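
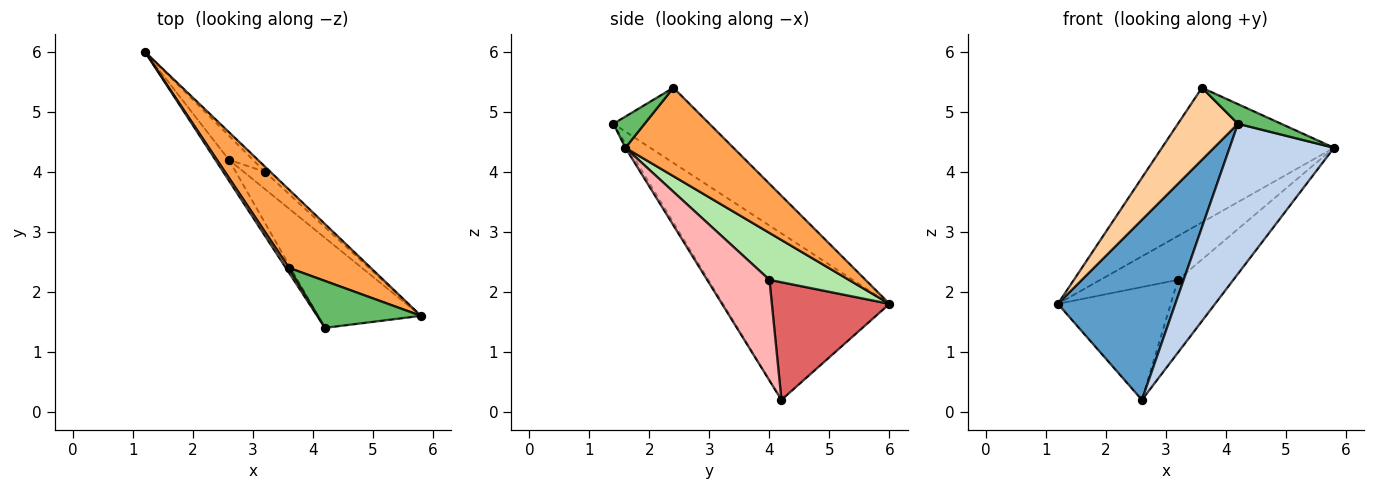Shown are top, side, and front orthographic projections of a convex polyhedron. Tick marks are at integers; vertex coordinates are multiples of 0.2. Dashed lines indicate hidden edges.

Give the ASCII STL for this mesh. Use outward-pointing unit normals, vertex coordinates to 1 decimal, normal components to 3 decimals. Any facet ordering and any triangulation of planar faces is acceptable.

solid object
 facet normal -0.815 -0.575 -0.066
  outer loop
   vertex 2.6 4.2 0.2
   vertex 4.2 1.4 4.8
   vertex 1.2 6.0 1.8
  endloop
 endfacet
 facet normal -0.021 -0.857 -0.514
  outer loop
   vertex 2.6 4.2 0.2
   vertex 5.8 1.6 4.4
   vertex 4.2 1.4 4.8
  endloop
 endfacet
 facet normal 0.477 0.760 0.442
  outer loop
   vertex 3.6 2.4 5.4
   vertex 5.8 1.6 4.4
   vertex 1.2 6.0 1.8
  endloop
 endfacet
 facet normal -0.847 -0.530 0.035
  outer loop
   vertex 3.6 2.4 5.4
   vertex 1.2 6.0 1.8
   vertex 4.2 1.4 4.8
  endloop
 endfacet
 facet normal 0.269 -0.372 0.889
  outer loop
   vertex 3.6 2.4 5.4
   vertex 4.2 1.4 4.8
   vertex 5.8 1.6 4.4
  endloop
 endfacet
 facet normal 0.713 0.696 -0.083
  outer loop
   vertex 3.2 4.0 2.2
   vertex 1.2 6.0 1.8
   vertex 5.8 1.6 4.4
  endloop
 endfacet
 facet normal 0.714 0.685 -0.146
  outer loop
   vertex 3.2 4.0 2.2
   vertex 2.6 4.2 0.2
   vertex 1.2 6.0 1.8
  endloop
 endfacet
 facet normal 0.738 0.657 -0.156
  outer loop
   vertex 3.2 4.0 2.2
   vertex 5.8 1.6 4.4
   vertex 2.6 4.2 0.2
  endloop
 endfacet
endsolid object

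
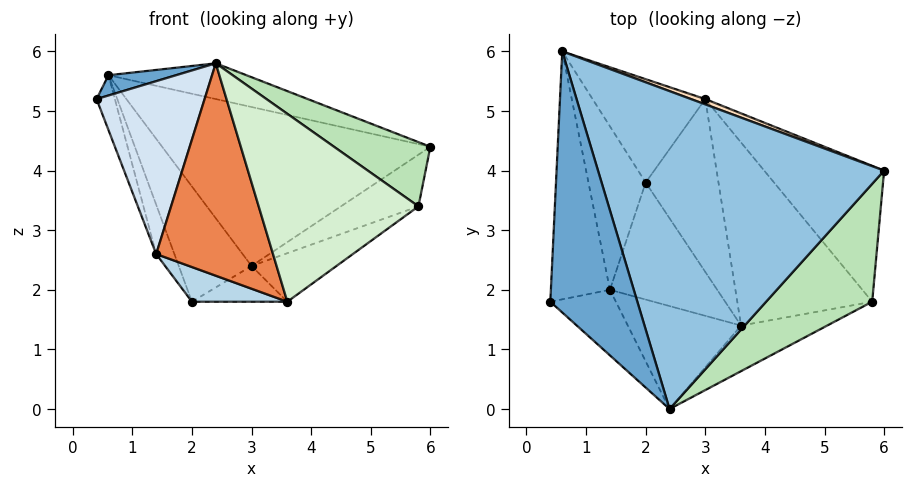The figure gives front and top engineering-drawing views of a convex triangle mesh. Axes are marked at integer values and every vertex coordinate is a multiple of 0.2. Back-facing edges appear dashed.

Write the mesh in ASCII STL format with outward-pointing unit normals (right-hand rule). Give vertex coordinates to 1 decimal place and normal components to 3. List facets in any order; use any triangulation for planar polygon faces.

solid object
 facet normal -0.346 -0.073 0.935
  outer loop
   vertex 2.4 0.0 5.8
   vertex 0.6 6.0 5.6
   vertex 0.4 1.8 5.2
  endloop
 endfacet
 facet normal 0.254 0.108 0.961
  outer loop
   vertex 2.4 0.0 5.8
   vertex 6.0 4.0 4.4
   vertex 0.6 6.0 5.6
  endloop
 endfacet
 facet normal -0.392 -0.261 -0.882
  outer loop
   vertex 1.4 2.0 2.6
   vertex 2.0 3.8 1.8
   vertex 3.6 1.4 1.8
  endloop
 endfacet
 facet normal -0.592 -0.753 -0.286
  outer loop
   vertex 1.4 2.0 2.6
   vertex 2.4 0.0 5.8
   vertex 0.4 1.8 5.2
  endloop
 endfacet
 facet normal -0.375 -0.834 -0.404
  outer loop
   vertex 1.4 2.0 2.6
   vertex 3.6 1.4 1.8
   vertex 2.4 0.0 5.8
  endloop
 endfacet
 facet normal -0.932 0.078 -0.353
  outer loop
   vertex 1.4 2.0 2.6
   vertex 0.4 1.8 5.2
   vertex 0.6 6.0 5.6
  endloop
 endfacet
 facet normal -0.906 0.122 -0.405
  outer loop
   vertex 1.4 2.0 2.6
   vertex 0.6 6.0 5.6
   vertex 2.0 3.8 1.8
  endloop
 endfacet
 facet normal 0.353 0.935 0.031
  outer loop
   vertex 3.0 5.2 2.4
   vertex 0.6 6.0 5.6
   vertex 6.0 4.0 4.4
  endloop
 endfacet
 facet normal -0.540 0.627 -0.562
  outer loop
   vertex 3.0 5.2 2.4
   vertex 2.0 3.8 1.8
   vertex 0.6 6.0 5.6
  endloop
 endfacet
 facet normal 0.291 0.194 -0.937
  outer loop
   vertex 3.0 5.2 2.4
   vertex 3.6 1.4 1.8
   vertex 2.0 3.8 1.8
  endloop
 endfacet
 facet normal 0.658 -0.360 0.661
  outer loop
   vertex 5.8 1.8 3.4
   vertex 6.0 4.0 4.4
   vertex 2.4 0.0 5.8
  endloop
 endfacet
 facet normal 0.329 -0.918 -0.223
  outer loop
   vertex 5.8 1.8 3.4
   vertex 2.4 0.0 5.8
   vertex 3.6 1.4 1.8
  endloop
 endfacet
 facet normal 0.608 0.282 -0.742
  outer loop
   vertex 5.8 1.8 3.4
   vertex 3.0 5.2 2.4
   vertex 6.0 4.0 4.4
  endloop
 endfacet
 facet normal 0.549 0.214 -0.808
  outer loop
   vertex 5.8 1.8 3.4
   vertex 3.6 1.4 1.8
   vertex 3.0 5.2 2.4
  endloop
 endfacet
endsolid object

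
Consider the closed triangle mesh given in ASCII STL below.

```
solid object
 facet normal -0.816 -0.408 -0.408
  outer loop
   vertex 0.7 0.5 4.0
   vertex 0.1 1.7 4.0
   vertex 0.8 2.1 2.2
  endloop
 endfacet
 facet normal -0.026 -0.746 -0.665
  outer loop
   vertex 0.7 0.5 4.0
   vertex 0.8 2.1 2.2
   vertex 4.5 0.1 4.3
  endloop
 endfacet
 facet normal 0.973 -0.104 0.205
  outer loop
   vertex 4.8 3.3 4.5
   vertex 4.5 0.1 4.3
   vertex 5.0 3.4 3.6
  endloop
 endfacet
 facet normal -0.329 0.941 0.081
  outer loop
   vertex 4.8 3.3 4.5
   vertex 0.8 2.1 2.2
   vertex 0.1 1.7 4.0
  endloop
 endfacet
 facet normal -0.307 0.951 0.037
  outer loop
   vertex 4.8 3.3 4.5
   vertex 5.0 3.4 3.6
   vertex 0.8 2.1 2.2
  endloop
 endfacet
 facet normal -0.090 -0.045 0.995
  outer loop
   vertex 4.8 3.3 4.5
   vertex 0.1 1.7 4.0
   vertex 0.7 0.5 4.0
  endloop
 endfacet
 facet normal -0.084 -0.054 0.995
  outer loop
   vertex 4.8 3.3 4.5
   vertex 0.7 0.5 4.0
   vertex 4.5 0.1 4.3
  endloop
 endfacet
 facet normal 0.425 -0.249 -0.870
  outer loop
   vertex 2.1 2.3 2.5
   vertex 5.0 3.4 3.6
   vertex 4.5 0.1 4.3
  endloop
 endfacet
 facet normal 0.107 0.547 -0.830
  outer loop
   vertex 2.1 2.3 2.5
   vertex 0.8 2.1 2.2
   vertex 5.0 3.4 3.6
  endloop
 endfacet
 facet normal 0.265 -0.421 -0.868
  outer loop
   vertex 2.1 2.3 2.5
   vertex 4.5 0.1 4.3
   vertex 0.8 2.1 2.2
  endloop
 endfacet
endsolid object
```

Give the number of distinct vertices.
7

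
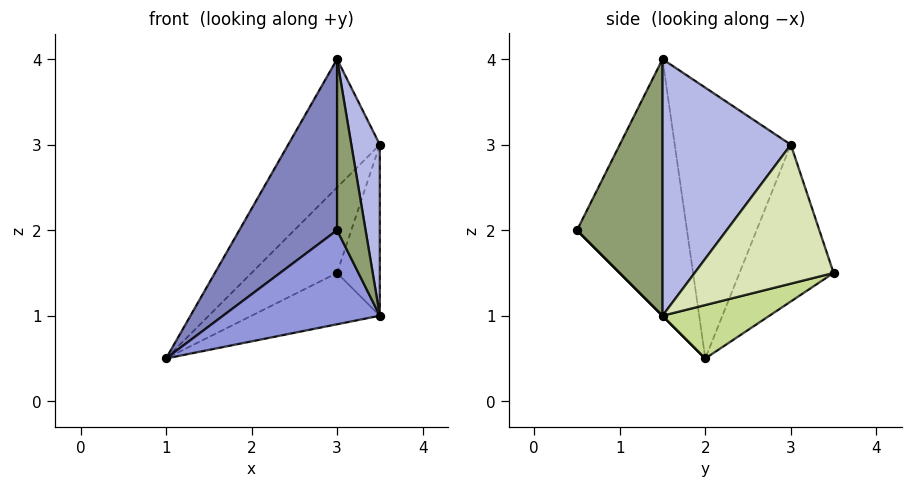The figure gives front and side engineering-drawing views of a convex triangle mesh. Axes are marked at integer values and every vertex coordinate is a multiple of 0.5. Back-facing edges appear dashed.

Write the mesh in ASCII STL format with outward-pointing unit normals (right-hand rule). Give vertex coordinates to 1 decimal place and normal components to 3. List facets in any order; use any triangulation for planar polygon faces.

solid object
 facet normal -0.691 0.546 0.473
  outer loop
   vertex 3.0 1.5 4.0
   vertex 3.5 3.0 3.0
   vertex 1.0 2.0 0.5
  endloop
 endfacet
 facet normal -0.709 -0.630 0.315
  outer loop
   vertex 3.0 1.5 4.0
   vertex 1.0 2.0 0.5
   vertex 3.0 0.5 2.0
  endloop
 endfacet
 facet normal 0.000 -0.707 -0.707
  outer loop
   vertex 3.5 1.5 1.0
   vertex 3.0 0.5 2.0
   vertex 1.0 2.0 0.5
  endloop
 endfacet
 facet normal 0.964 -0.214 0.161
  outer loop
   vertex 3.5 1.5 1.0
   vertex 3.5 3.0 3.0
   vertex 3.0 1.5 4.0
  endloop
 endfacet
 facet normal 0.937 -0.312 0.156
  outer loop
   vertex 3.5 1.5 1.0
   vertex 3.0 1.5 4.0
   vertex 3.0 0.5 2.0
  endloop
 endfacet
 facet normal -0.669 0.609 0.426
  outer loop
   vertex 3.0 3.5 1.5
   vertex 1.0 2.0 0.5
   vertex 3.5 3.0 3.0
  endloop
 endfacet
 facet normal 0.243 0.292 -0.925
  outer loop
   vertex 3.0 3.5 1.5
   vertex 3.5 1.5 1.0
   vertex 1.0 2.0 0.5
  endloop
 endfacet
 facet normal 0.933 0.287 -0.215
  outer loop
   vertex 3.0 3.5 1.5
   vertex 3.5 3.0 3.0
   vertex 3.5 1.5 1.0
  endloop
 endfacet
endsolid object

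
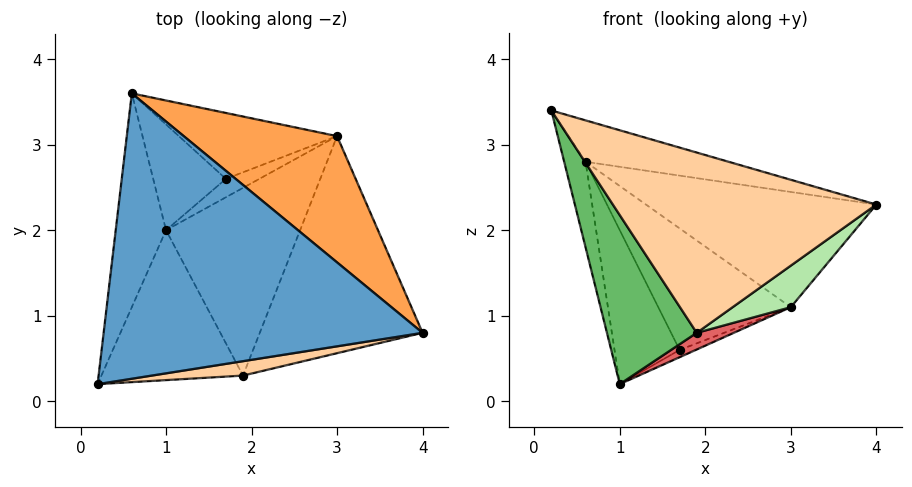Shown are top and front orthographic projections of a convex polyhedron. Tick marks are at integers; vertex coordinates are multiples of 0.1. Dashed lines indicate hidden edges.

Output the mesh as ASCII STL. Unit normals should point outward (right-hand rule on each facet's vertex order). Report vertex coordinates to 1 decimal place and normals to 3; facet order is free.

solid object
 facet normal 0.255 0.139 0.957
  outer loop
   vertex 0.6 3.6 2.8
   vertex 0.2 0.2 3.4
   vertex 4.0 0.8 2.3
  endloop
 endfacet
 facet normal -0.977 0.080 -0.199
  outer loop
   vertex 1.0 2.0 0.2
   vertex 0.2 0.2 3.4
   vertex 0.6 3.6 2.8
  endloop
 endfacet
 facet normal 0.553 0.562 0.616
  outer loop
   vertex 3.0 3.1 1.1
   vertex 0.6 3.6 2.8
   vertex 4.0 0.8 2.3
  endloop
 endfacet
 facet normal 0.178 -0.981 0.078
  outer loop
   vertex 1.9 0.3 0.8
   vertex 4.0 0.8 2.3
   vertex 0.2 0.2 3.4
  endloop
 endfacet
 facet normal -0.697 -0.537 -0.476
  outer loop
   vertex 1.9 0.3 0.8
   vertex 0.2 0.2 3.4
   vertex 1.0 2.0 0.2
  endloop
 endfacet
 facet normal 0.598 -0.151 -0.787
  outer loop
   vertex 1.9 0.3 0.8
   vertex 3.0 3.1 1.1
   vertex 4.0 0.8 2.3
  endloop
 endfacet
 facet normal 0.445 -0.079 -0.892
  outer loop
   vertex 1.9 0.3 0.8
   vertex 1.0 2.0 0.2
   vertex 3.0 3.1 1.1
  endloop
 endfacet
 facet normal -0.358 0.770 -0.529
  outer loop
   vertex 1.7 2.6 0.6
   vertex 1.0 2.0 0.2
   vertex 0.6 3.6 2.8
  endloop
 endfacet
 facet normal -0.153 0.869 -0.471
  outer loop
   vertex 1.7 2.6 0.6
   vertex 0.6 3.6 2.8
   vertex 3.0 3.1 1.1
  endloop
 endfacet
 facet normal 0.211 0.359 -0.909
  outer loop
   vertex 1.7 2.6 0.6
   vertex 3.0 3.1 1.1
   vertex 1.0 2.0 0.2
  endloop
 endfacet
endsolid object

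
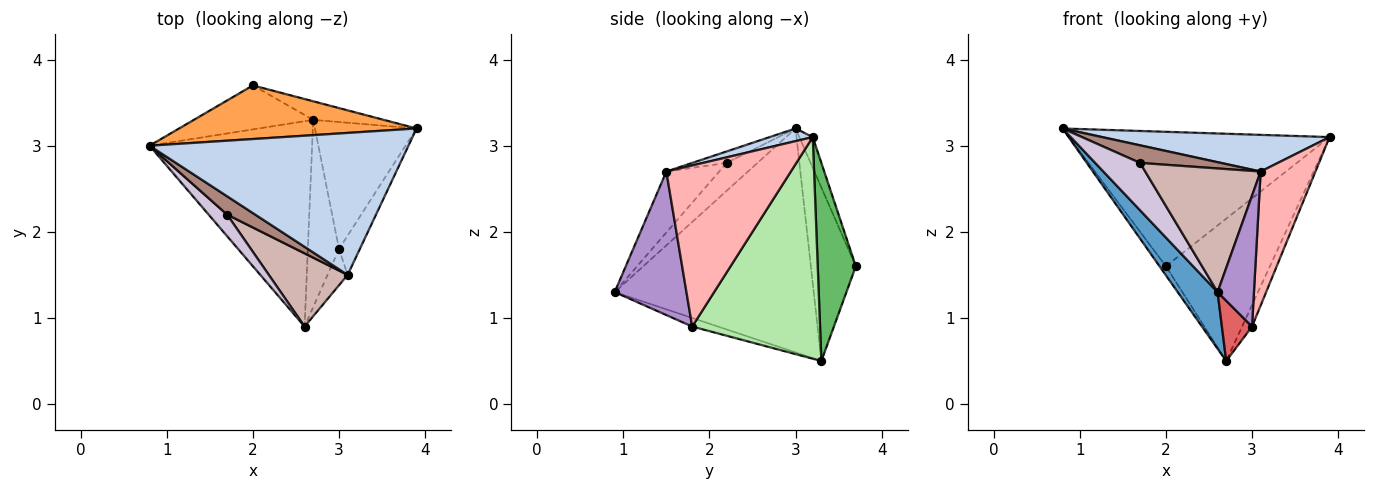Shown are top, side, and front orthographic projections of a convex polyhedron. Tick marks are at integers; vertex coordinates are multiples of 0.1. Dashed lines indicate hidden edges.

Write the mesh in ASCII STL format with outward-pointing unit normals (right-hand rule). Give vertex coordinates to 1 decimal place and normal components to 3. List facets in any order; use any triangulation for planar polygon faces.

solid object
 facet normal -0.799 -0.160 -0.580
  outer loop
   vertex 2.7 3.3 0.5
   vertex 2.6 0.9 1.3
   vertex 0.8 3.0 3.2
  endloop
 endfacet
 facet normal 0.047 -0.250 0.967
  outer loop
   vertex 3.1 1.5 2.7
   vertex 3.9 3.2 3.1
   vertex 0.8 3.0 3.2
  endloop
 endfacet
 facet normal -0.048 0.928 0.370
  outer loop
   vertex 2.0 3.7 1.6
   vertex 0.8 3.0 3.2
   vertex 3.9 3.2 3.1
  endloop
 endfacet
 facet normal -0.818 0.116 -0.563
  outer loop
   vertex 2.0 3.7 1.6
   vertex 2.7 3.3 0.5
   vertex 0.8 3.0 3.2
  endloop
 endfacet
 facet normal 0.341 0.932 -0.122
  outer loop
   vertex 2.0 3.7 1.6
   vertex 3.9 3.2 3.1
   vertex 2.7 3.3 0.5
  endloop
 endfacet
 facet normal 0.907 0.070 -0.416
  outer loop
   vertex 3.0 1.8 0.9
   vertex 2.7 3.3 0.5
   vertex 3.9 3.2 3.1
  endloop
 endfacet
 facet normal -0.254 -0.296 -0.921
  outer loop
   vertex 3.0 1.8 0.9
   vertex 2.6 0.9 1.3
   vertex 2.7 3.3 0.5
  endloop
 endfacet
 facet normal 0.909 -0.400 -0.117
  outer loop
   vertex 3.0 1.8 0.9
   vertex 3.9 3.2 3.1
   vertex 3.1 1.5 2.7
  endloop
 endfacet
 facet normal 0.885 -0.448 -0.124
  outer loop
   vertex 3.0 1.8 0.9
   vertex 3.1 1.5 2.7
   vertex 2.6 0.9 1.3
  endloop
 endfacet
 facet normal -0.530 -0.772 0.351
  outer loop
   vertex 1.7 2.2 2.8
   vertex 0.8 3.0 3.2
   vertex 2.6 0.9 1.3
  endloop
 endfacet
 facet normal -0.283 -0.664 0.692
  outer loop
   vertex 1.7 2.2 2.8
   vertex 3.1 1.5 2.7
   vertex 0.8 3.0 3.2
  endloop
 endfacet
 facet normal -0.366 -0.801 0.474
  outer loop
   vertex 1.7 2.2 2.8
   vertex 2.6 0.9 1.3
   vertex 3.1 1.5 2.7
  endloop
 endfacet
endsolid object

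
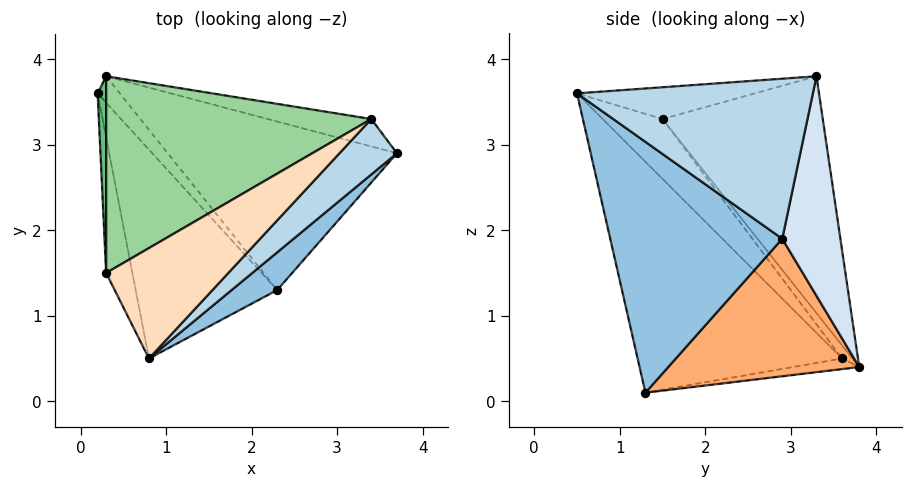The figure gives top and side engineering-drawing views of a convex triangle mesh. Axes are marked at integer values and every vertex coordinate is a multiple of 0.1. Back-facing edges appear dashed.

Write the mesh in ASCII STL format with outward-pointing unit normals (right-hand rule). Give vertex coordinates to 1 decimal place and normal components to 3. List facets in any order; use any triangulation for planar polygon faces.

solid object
 facet normal -0.703 -0.567 -0.431
  outer loop
   vertex 2.3 1.3 0.1
   vertex 0.8 0.5 3.6
   vertex 0.2 3.6 0.5
  endloop
 endfacet
 facet normal 0.674 -0.728 0.123
  outer loop
   vertex 2.3 1.3 0.1
   vertex 3.7 2.9 1.9
   vertex 0.8 0.5 3.6
  endloop
 endfacet
 facet normal 0.700 -0.668 0.251
  outer loop
   vertex 3.4 3.3 3.8
   vertex 0.8 0.5 3.6
   vertex 3.7 2.9 1.9
  endloop
 endfacet
 facet normal 0.314 0.938 -0.148
  outer loop
   vertex 0.3 3.8 0.4
   vertex 3.4 3.3 3.8
   vertex 3.7 2.9 1.9
  endloop
 endfacet
 facet normal -0.419 -0.230 -0.878
  outer loop
   vertex 0.3 3.8 0.4
   vertex 2.3 1.3 0.1
   vertex 0.2 3.6 0.5
  endloop
 endfacet
 facet normal 0.457 0.457 -0.762
  outer loop
   vertex 0.3 3.8 0.4
   vertex 3.7 2.9 1.9
   vertex 2.3 1.3 0.1
  endloop
 endfacet
 facet normal -0.793 -0.501 -0.347
  outer loop
   vertex 0.3 1.5 3.3
   vertex 0.2 3.6 0.5
   vertex 0.8 0.5 3.6
  endloop
 endfacet
 facet normal -0.248 0.162 0.955
  outer loop
   vertex 0.3 1.5 3.3
   vertex 0.8 0.5 3.6
   vertex 3.4 3.3 3.8
  endloop
 endfacet
 facet normal -0.687 0.569 0.452
  outer loop
   vertex 0.3 1.5 3.3
   vertex 0.3 3.8 0.4
   vertex 0.2 3.6 0.5
  endloop
 endfacet
 facet normal -0.485 0.685 0.543
  outer loop
   vertex 0.3 1.5 3.3
   vertex 3.4 3.3 3.8
   vertex 0.3 3.8 0.4
  endloop
 endfacet
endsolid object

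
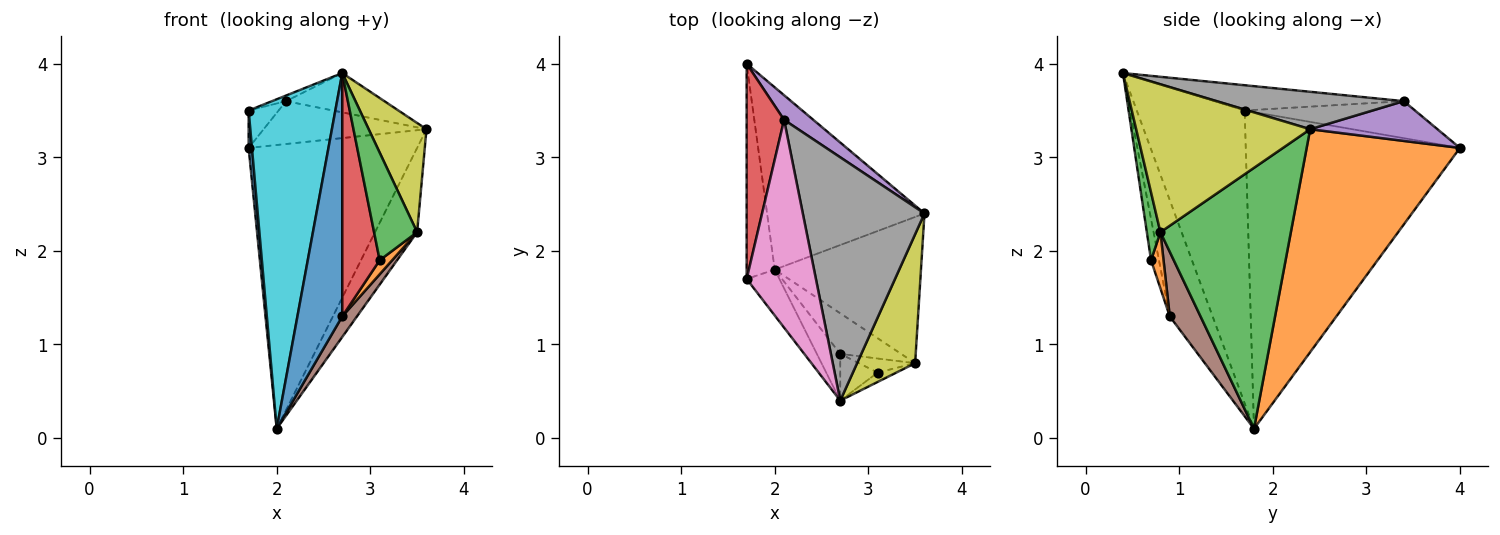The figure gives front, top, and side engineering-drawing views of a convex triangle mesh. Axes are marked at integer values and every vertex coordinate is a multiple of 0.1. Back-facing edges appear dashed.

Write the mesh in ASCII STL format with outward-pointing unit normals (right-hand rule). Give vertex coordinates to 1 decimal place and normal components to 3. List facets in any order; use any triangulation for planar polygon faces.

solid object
 facet normal -0.996 -0.015 -0.088
  outer loop
   vertex 2.0 1.8 0.1
   vertex 1.7 1.7 3.5
   vertex 1.7 4.0 3.1
  endloop
 endfacet
 facet normal 0.608 0.668 -0.429
  outer loop
   vertex 2.0 1.8 0.1
   vertex 1.7 4.0 3.1
   vertex 3.6 2.4 3.3
  endloop
 endfacet
 facet normal 0.840 0.271 -0.471
  outer loop
   vertex 3.5 0.8 2.2
   vertex 2.0 1.8 0.1
   vertex 3.6 2.4 3.3
  endloop
 endfacet
 facet normal -0.698 0.123 0.706
  outer loop
   vertex 2.1 3.4 3.6
   vertex 1.7 4.0 3.1
   vertex 1.7 1.7 3.5
  endloop
 endfacet
 facet normal 0.561 0.718 0.412
  outer loop
   vertex 2.1 3.4 3.6
   vertex 3.6 2.4 3.3
   vertex 1.7 4.0 3.1
  endloop
 endfacet
 facet normal 0.687 -0.329 -0.648
  outer loop
   vertex 2.7 0.9 1.3
   vertex 2.0 1.8 0.1
   vertex 3.5 0.8 2.2
  endloop
 endfacet
 facet normal -0.343 0.025 0.939
  outer loop
   vertex 2.7 0.4 3.9
   vertex 2.1 3.4 3.6
   vertex 1.7 1.7 3.5
  endloop
 endfacet
 facet normal 0.291 0.153 0.945
  outer loop
   vertex 2.7 0.4 3.9
   vertex 3.6 2.4 3.3
   vertex 2.1 3.4 3.6
  endloop
 endfacet
 facet normal 0.889 -0.296 0.349
  outer loop
   vertex 2.7 0.4 3.9
   vertex 3.5 0.8 2.2
   vertex 3.6 2.4 3.3
  endloop
 endfacet
 facet normal -0.777 -0.624 -0.087
  outer loop
   vertex 2.7 0.4 3.9
   vertex 1.7 1.7 3.5
   vertex 2.0 1.8 0.1
  endloop
 endfacet
 facet normal -0.684 -0.716 -0.138
  outer loop
   vertex 2.7 0.4 3.9
   vertex 2.0 1.8 0.1
   vertex 2.7 0.9 1.3
  endloop
 endfacet
 facet normal 0.577 -0.577 -0.577
  outer loop
   vertex 3.1 0.7 1.9
   vertex 2.7 0.9 1.3
   vertex 3.5 0.8 2.2
  endloop
 endfacet
 facet normal 0.300 -0.950 -0.083
  outer loop
   vertex 3.1 0.7 1.9
   vertex 3.5 0.8 2.2
   vertex 2.7 0.4 3.9
  endloop
 endfacet
 facet normal -0.203 -0.961 -0.185
  outer loop
   vertex 3.1 0.7 1.9
   vertex 2.7 0.4 3.9
   vertex 2.7 0.9 1.3
  endloop
 endfacet
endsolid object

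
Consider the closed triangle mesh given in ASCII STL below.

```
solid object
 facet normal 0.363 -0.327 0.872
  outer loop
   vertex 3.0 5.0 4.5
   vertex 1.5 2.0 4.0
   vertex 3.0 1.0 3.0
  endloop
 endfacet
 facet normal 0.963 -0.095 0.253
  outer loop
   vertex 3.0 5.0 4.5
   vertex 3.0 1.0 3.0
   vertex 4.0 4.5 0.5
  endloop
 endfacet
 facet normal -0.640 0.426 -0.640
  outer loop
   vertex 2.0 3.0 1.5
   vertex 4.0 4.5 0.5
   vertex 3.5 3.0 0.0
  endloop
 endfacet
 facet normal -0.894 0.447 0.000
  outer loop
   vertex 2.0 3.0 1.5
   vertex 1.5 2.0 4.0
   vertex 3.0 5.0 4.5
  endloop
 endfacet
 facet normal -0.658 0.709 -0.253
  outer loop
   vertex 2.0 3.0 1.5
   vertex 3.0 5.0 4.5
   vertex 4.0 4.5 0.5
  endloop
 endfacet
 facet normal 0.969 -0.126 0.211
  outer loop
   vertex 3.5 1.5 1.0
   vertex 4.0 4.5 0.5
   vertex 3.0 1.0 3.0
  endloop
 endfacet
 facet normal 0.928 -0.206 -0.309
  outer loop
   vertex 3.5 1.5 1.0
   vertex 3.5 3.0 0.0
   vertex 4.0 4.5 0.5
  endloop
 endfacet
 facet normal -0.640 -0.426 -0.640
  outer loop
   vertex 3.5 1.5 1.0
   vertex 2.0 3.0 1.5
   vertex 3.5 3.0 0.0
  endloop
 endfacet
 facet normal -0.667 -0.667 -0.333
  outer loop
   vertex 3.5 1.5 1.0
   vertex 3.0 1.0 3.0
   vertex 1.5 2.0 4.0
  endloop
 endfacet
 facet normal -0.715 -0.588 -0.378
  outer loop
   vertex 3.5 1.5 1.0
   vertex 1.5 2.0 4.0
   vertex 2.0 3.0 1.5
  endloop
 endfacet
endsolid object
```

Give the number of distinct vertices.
7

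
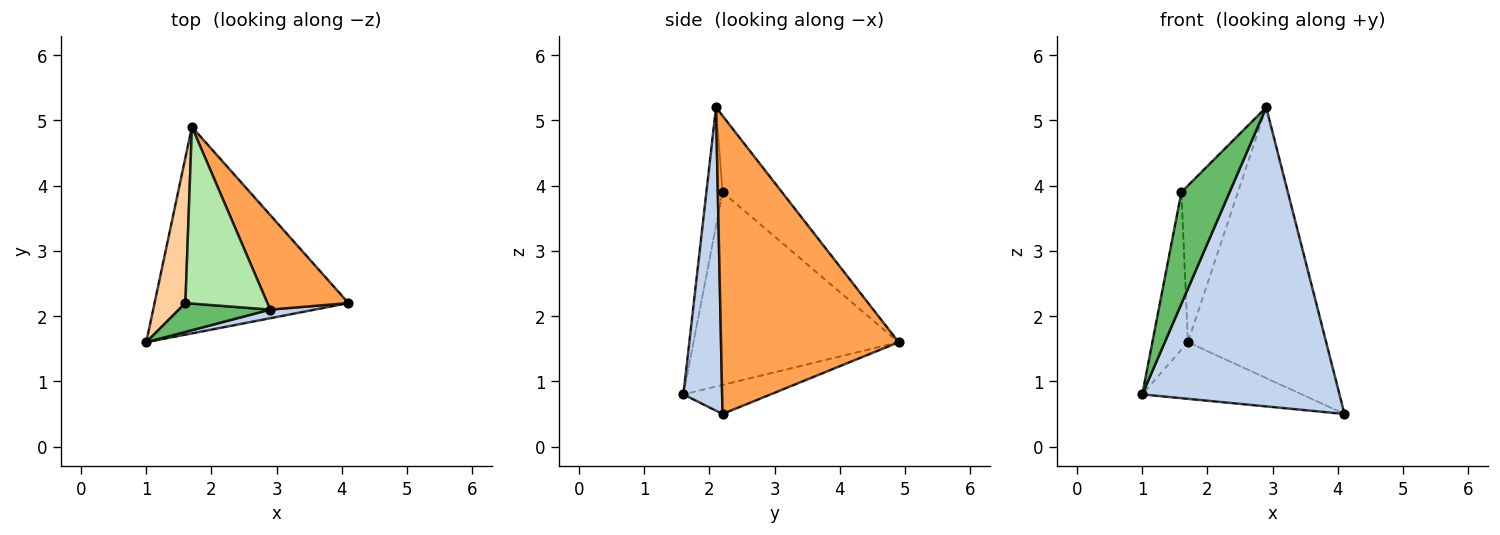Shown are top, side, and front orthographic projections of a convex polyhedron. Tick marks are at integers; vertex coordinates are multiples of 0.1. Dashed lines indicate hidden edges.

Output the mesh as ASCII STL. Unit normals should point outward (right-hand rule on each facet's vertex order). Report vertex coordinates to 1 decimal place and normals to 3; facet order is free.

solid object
 facet normal -0.143 0.262 -0.954
  outer loop
   vertex 1.7 4.9 1.6
   vertex 4.1 2.2 0.5
   vertex 1.0 1.6 0.8
  endloop
 endfacet
 facet normal 0.193 -0.981 0.028
  outer loop
   vertex 2.9 2.1 5.2
   vertex 1.0 1.6 0.8
   vertex 4.1 2.2 0.5
  endloop
 endfacet
 facet normal 0.772 0.600 0.210
  outer loop
   vertex 2.9 2.1 5.2
   vertex 4.1 2.2 0.5
   vertex 1.7 4.9 1.6
  endloop
 endfacet
 facet normal -0.973 0.169 0.156
  outer loop
   vertex 1.6 2.2 3.9
   vertex 1.7 4.9 1.6
   vertex 1.0 1.6 0.8
  endloop
 endfacet
 facet normal -0.309 -0.921 0.238
  outer loop
   vertex 1.6 2.2 3.9
   vertex 1.0 1.6 0.8
   vertex 2.9 2.1 5.2
  endloop
 endfacet
 facet normal -0.572 0.544 0.614
  outer loop
   vertex 1.6 2.2 3.9
   vertex 2.9 2.1 5.2
   vertex 1.7 4.9 1.6
  endloop
 endfacet
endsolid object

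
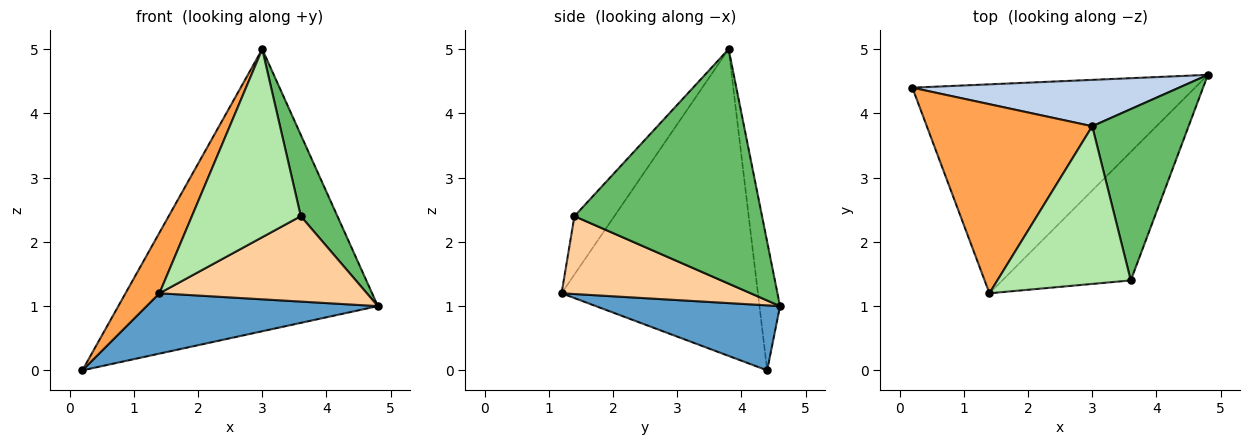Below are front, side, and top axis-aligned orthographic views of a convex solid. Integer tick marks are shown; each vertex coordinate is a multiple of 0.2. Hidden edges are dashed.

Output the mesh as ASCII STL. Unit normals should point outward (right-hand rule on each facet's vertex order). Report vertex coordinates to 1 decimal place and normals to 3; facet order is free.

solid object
 facet normal 0.216 -0.271 -0.938
  outer loop
   vertex 1.4 1.2 1.2
   vertex 0.2 4.4 0.0
   vertex 4.8 4.6 1.0
  endloop
 endfacet
 facet normal -0.078 0.984 0.162
  outer loop
   vertex 3.0 3.8 5.0
   vertex 4.8 4.6 1.0
   vertex 0.2 4.4 0.0
  endloop
 endfacet
 facet normal -0.870 -0.150 0.469
  outer loop
   vertex 3.0 3.8 5.0
   vertex 0.2 4.4 0.0
   vertex 1.4 1.2 1.2
  endloop
 endfacet
 facet normal 0.450 -0.494 -0.744
  outer loop
   vertex 3.6 1.4 2.4
   vertex 1.4 1.2 1.2
   vertex 4.8 4.6 1.0
  endloop
 endfacet
 facet normal 0.910 -0.178 0.374
  outer loop
   vertex 3.6 1.4 2.4
   vertex 4.8 4.6 1.0
   vertex 3.0 3.8 5.0
  endloop
 endfacet
 facet normal -0.270 -0.738 0.619
  outer loop
   vertex 3.6 1.4 2.4
   vertex 3.0 3.8 5.0
   vertex 1.4 1.2 1.2
  endloop
 endfacet
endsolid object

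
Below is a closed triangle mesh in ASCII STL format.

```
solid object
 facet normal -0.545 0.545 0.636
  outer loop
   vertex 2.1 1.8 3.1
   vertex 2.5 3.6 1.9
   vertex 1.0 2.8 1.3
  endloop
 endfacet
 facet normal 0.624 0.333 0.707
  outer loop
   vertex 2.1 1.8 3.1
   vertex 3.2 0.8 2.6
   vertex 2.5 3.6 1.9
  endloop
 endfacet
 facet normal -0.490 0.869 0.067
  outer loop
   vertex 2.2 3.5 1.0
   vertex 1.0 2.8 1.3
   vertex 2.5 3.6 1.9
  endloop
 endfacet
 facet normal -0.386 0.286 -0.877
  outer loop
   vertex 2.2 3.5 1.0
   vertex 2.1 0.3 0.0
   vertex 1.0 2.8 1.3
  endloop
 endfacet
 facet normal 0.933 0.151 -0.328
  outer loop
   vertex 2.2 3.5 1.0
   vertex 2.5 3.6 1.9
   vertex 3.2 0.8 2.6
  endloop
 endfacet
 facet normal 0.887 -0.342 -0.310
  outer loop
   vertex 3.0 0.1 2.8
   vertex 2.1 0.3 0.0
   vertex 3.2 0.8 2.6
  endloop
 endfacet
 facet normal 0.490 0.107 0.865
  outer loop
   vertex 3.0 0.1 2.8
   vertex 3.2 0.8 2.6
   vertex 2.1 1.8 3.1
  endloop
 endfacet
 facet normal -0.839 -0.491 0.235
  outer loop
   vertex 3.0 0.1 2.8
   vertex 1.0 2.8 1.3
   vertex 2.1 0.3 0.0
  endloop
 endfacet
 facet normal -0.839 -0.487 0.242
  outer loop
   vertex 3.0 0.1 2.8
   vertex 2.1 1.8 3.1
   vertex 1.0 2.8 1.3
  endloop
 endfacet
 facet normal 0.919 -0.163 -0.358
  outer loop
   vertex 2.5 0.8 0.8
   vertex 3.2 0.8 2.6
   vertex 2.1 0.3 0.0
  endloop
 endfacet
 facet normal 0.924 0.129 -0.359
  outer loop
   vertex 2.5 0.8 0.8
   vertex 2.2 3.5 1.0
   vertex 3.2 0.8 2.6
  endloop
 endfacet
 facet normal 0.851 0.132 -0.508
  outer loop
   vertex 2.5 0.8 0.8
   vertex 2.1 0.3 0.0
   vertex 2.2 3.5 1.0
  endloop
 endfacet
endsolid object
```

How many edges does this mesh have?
18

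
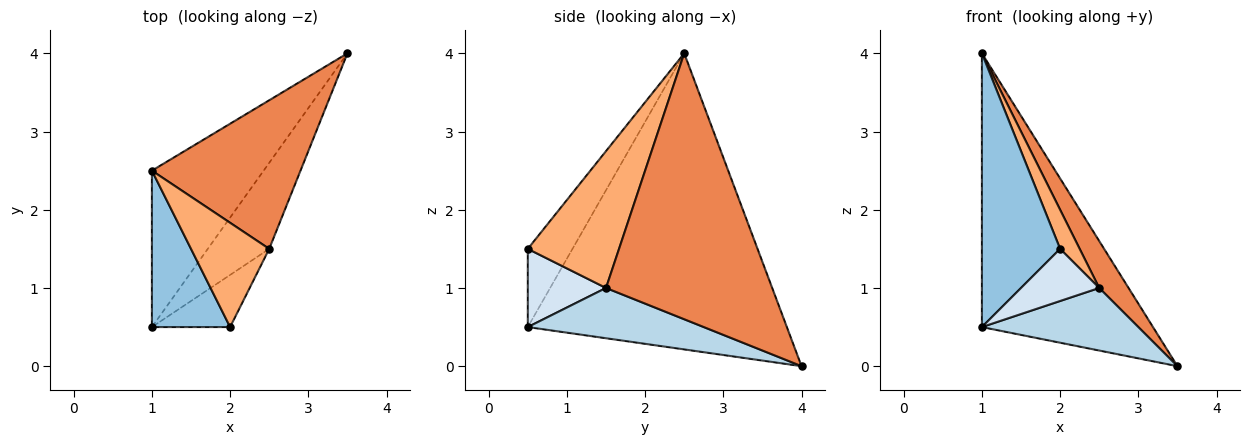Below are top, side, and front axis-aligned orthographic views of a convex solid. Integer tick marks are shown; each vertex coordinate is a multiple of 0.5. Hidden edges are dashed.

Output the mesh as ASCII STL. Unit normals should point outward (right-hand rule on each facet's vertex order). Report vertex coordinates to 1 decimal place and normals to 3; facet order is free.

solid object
 facet normal -0.796 0.526 -0.300
  outer loop
   vertex 1.0 2.5 4.0
   vertex 3.5 4.0 0.0
   vertex 1.0 0.5 0.5
  endloop
 endfacet
 facet normal -0.444 -0.778 0.444
  outer loop
   vertex 2.0 0.5 1.5
   vertex 1.0 2.5 4.0
   vertex 1.0 0.5 0.5
  endloop
 endfacet
 facet normal 0.552 -0.491 -0.674
  outer loop
   vertex 2.5 1.5 1.0
   vertex 1.0 0.5 0.5
   vertex 3.5 4.0 0.0
  endloop
 endfacet
 facet normal 0.577 -0.577 -0.577
  outer loop
   vertex 2.5 1.5 1.0
   vertex 2.0 0.5 1.5
   vertex 1.0 0.5 0.5
  endloop
 endfacet
 facet normal 0.863 -0.152 0.482
  outer loop
   vertex 2.5 1.5 1.0
   vertex 3.5 4.0 0.0
   vertex 1.0 2.5 4.0
  endloop
 endfacet
 facet normal 0.854 -0.183 0.488
  outer loop
   vertex 2.5 1.5 1.0
   vertex 1.0 2.5 4.0
   vertex 2.0 0.5 1.5
  endloop
 endfacet
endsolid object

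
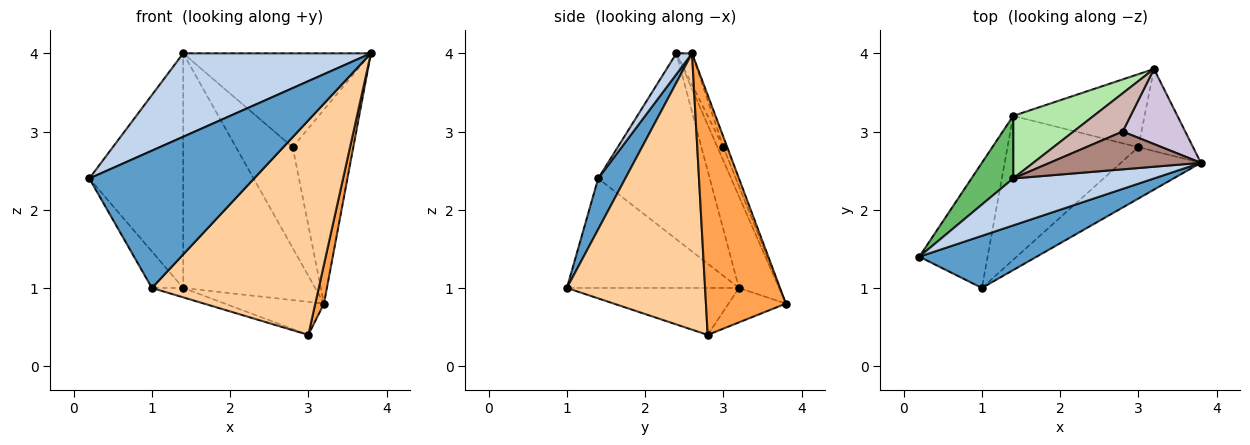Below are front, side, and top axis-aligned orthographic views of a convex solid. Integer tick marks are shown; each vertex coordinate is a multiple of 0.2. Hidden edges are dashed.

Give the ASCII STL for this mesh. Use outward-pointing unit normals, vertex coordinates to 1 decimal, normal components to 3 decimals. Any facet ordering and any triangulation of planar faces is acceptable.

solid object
 facet normal 0.152 -0.924 0.351
  outer loop
   vertex 1.0 1.0 1.0
   vertex 3.8 2.6 4.0
   vertex 0.2 1.4 2.4
  endloop
 endfacet
 facet normal 0.072 -0.869 0.489
  outer loop
   vertex 1.4 2.4 4.0
   vertex 0.2 1.4 2.4
   vertex 3.8 2.6 4.0
  endloop
 endfacet
 facet normal 0.969 -0.105 -0.221
  outer loop
   vertex 3.0 2.8 0.4
   vertex 3.2 3.8 0.8
   vertex 3.8 2.6 4.0
  endloop
 endfacet
 facet normal 0.627 -0.757 -0.181
  outer loop
   vertex 3.0 2.8 0.4
   vertex 3.8 2.6 4.0
   vertex 1.0 1.0 1.0
  endloop
 endfacet
 facet normal -0.754 0.634 0.169
  outer loop
   vertex 1.4 3.2 1.0
   vertex 0.2 1.4 2.4
   vertex 1.4 2.4 4.0
  endloop
 endfacet
 facet normal -0.282 0.927 0.247
  outer loop
   vertex 1.4 3.2 1.0
   vertex 1.4 2.4 4.0
   vertex 3.2 3.8 0.8
  endloop
 endfacet
 facet normal -0.839 0.152 -0.523
  outer loop
   vertex 1.4 3.2 1.0
   vertex 1.0 1.0 1.0
   vertex 0.2 1.4 2.4
  endloop
 endfacet
 facet normal -0.232 0.401 -0.886
  outer loop
   vertex 1.4 3.2 1.0
   vertex 3.2 3.8 0.8
   vertex 3.0 2.8 0.4
  endloop
 endfacet
 facet normal -0.337 0.061 -0.940
  outer loop
   vertex 1.4 3.2 1.0
   vertex 3.0 2.8 0.4
   vertex 1.0 1.0 1.0
  endloop
 endfacet
 facet normal -0.060 0.931 0.360
  outer loop
   vertex 2.8 3.0 2.8
   vertex 3.8 2.6 4.0
   vertex 3.2 3.8 0.8
  endloop
 endfacet
 facet normal -0.077 0.925 0.372
  outer loop
   vertex 2.8 3.0 2.8
   vertex 1.4 2.4 4.0
   vertex 3.8 2.6 4.0
  endloop
 endfacet
 facet normal -0.096 0.931 0.353
  outer loop
   vertex 2.8 3.0 2.8
   vertex 3.2 3.8 0.8
   vertex 1.4 2.4 4.0
  endloop
 endfacet
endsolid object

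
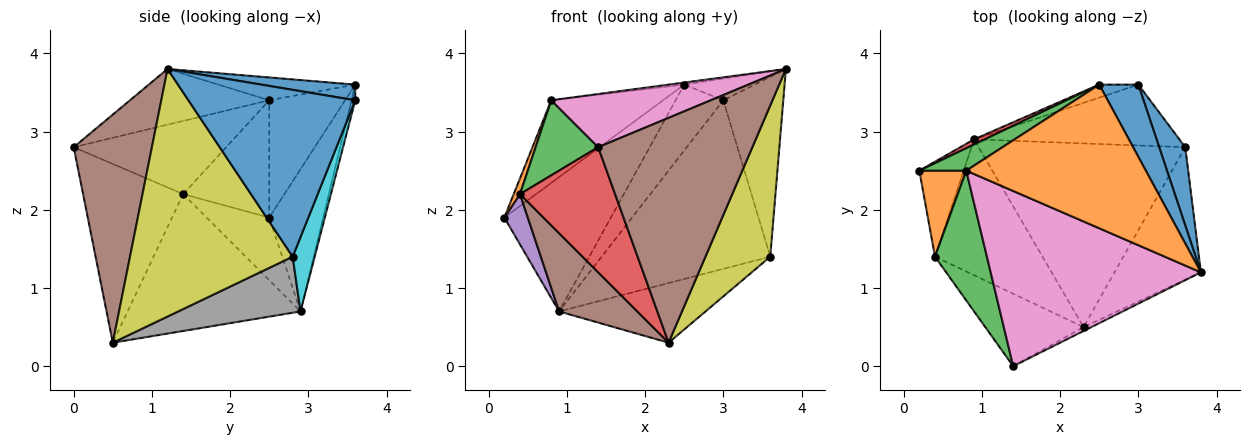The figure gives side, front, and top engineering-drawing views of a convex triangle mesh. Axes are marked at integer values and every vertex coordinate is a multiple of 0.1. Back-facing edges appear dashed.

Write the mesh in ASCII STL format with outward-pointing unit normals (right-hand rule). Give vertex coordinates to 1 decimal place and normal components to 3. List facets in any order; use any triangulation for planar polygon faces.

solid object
 facet normal 0.358 0.268 0.894
  outer loop
   vertex 2.5 3.6 3.6
   vertex 3.8 1.2 3.8
   vertex 3.0 3.6 3.4
  endloop
 endfacet
 facet normal -0.126 0.014 0.992
  outer loop
   vertex 2.5 3.6 3.6
   vertex 0.8 2.5 3.4
   vertex 3.8 1.2 3.8
  endloop
 endfacet
 facet normal -0.548 0.807 0.219
  outer loop
   vertex 2.5 3.6 3.6
   vertex 0.2 2.5 1.9
   vertex 0.8 2.5 3.4
  endloop
 endfacet
 facet normal -0.451 0.892 0.034
  outer loop
   vertex 2.5 3.6 3.6
   vertex 0.9 2.9 0.7
   vertex 0.2 2.5 1.9
  endloop
 endfacet
 facet normal -0.077 0.978 -0.193
  outer loop
   vertex 2.5 3.6 3.6
   vertex 3.0 3.6 3.4
   vertex 0.9 2.9 0.7
  endloop
 endfacet
 facet normal 0.452 -0.892 -0.016
  outer loop
   vertex 1.4 0.0 2.8
   vertex 2.3 0.5 0.3
   vertex 3.8 1.2 3.8
  endloop
 endfacet
 facet normal -0.246 -0.282 0.928
  outer loop
   vertex 1.4 0.0 2.8
   vertex 3.8 1.2 3.8
   vertex 0.8 2.5 3.4
  endloop
 endfacet
 facet normal 0.250 0.299 -0.921
  outer loop
   vertex 3.6 2.8 1.4
   vertex 2.3 0.5 0.3
   vertex 0.9 2.9 0.7
  endloop
 endfacet
 facet normal 0.884 -0.352 -0.308
  outer loop
   vertex 3.6 2.8 1.4
   vertex 3.8 1.2 3.8
   vertex 2.3 0.5 0.3
  endloop
 endfacet
 facet normal 0.122 0.934 -0.337
  outer loop
   vertex 3.6 2.8 1.4
   vertex 0.9 2.9 0.7
   vertex 3.0 3.6 3.4
  endloop
 endfacet
 facet normal 0.931 0.335 0.145
  outer loop
   vertex 3.6 2.8 1.4
   vertex 3.0 3.6 3.4
   vertex 3.8 1.2 3.8
  endloop
 endfacet
 facet normal -0.926 -0.067 0.371
  outer loop
   vertex 0.4 1.4 2.2
   vertex 0.8 2.5 3.4
   vertex 0.2 2.5 1.9
  endloop
 endfacet
 facet normal -0.773 -0.317 0.549
  outer loop
   vertex 0.4 1.4 2.2
   vertex 1.4 0.0 2.8
   vertex 0.8 2.5 3.4
  endloop
 endfacet
 facet normal -0.673 -0.640 -0.370
  outer loop
   vertex 0.4 1.4 2.2
   vertex 2.3 0.5 0.3
   vertex 1.4 0.0 2.8
  endloop
 endfacet
 facet normal -0.780 -0.293 -0.553
  outer loop
   vertex 0.4 1.4 2.2
   vertex 0.2 2.5 1.9
   vertex 0.9 2.9 0.7
  endloop
 endfacet
 facet normal -0.741 -0.335 -0.582
  outer loop
   vertex 0.4 1.4 2.2
   vertex 0.9 2.9 0.7
   vertex 2.3 0.5 0.3
  endloop
 endfacet
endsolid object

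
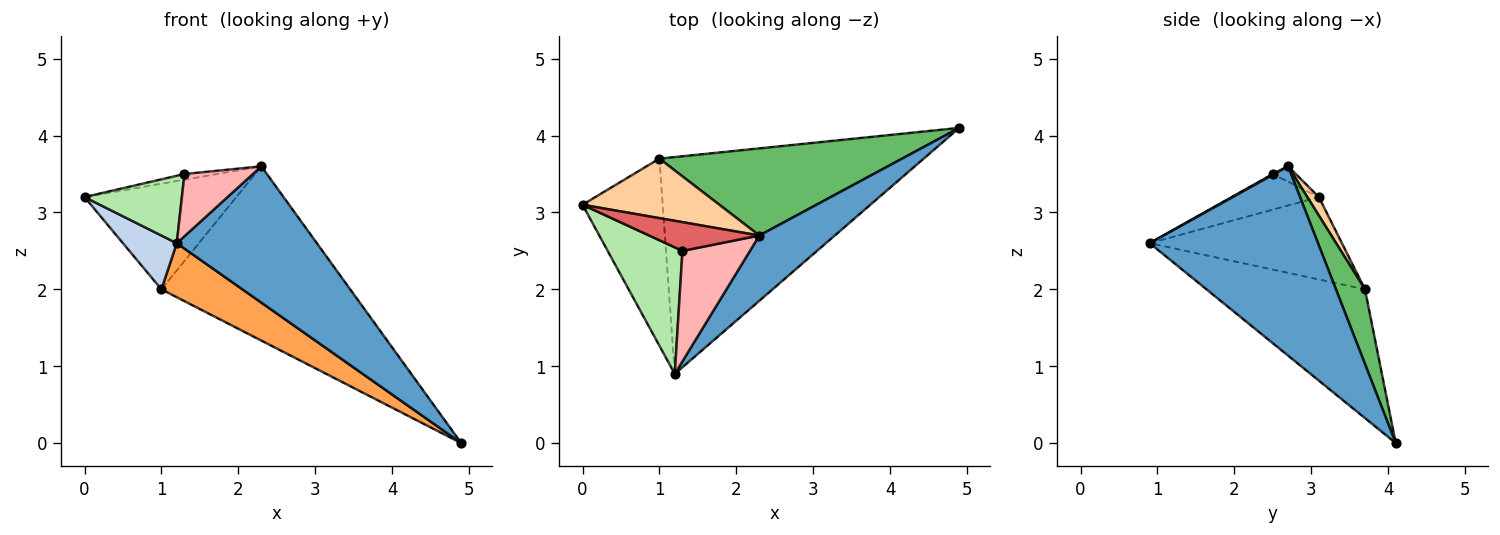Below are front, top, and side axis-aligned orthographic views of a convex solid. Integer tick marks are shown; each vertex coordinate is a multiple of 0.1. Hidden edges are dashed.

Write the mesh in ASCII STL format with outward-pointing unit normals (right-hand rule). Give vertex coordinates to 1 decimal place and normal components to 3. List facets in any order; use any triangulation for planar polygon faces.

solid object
 facet normal 0.735 -0.612 0.293
  outer loop
   vertex 2.3 2.7 3.6
   vertex 1.2 0.9 2.6
   vertex 4.9 4.1 0.0
  endloop
 endfacet
 facet normal -0.703 -0.197 -0.684
  outer loop
   vertex 1.0 3.7 2.0
   vertex 1.2 0.9 2.6
   vertex 0.0 3.1 3.2
  endloop
 endfacet
 facet normal -0.427 -0.219 -0.877
  outer loop
   vertex 1.0 3.7 2.0
   vertex 4.9 4.1 0.0
   vertex 1.2 0.9 2.6
  endloop
 endfacet
 facet normal 0.066 0.869 0.490
  outer loop
   vertex 1.0 3.7 2.0
   vertex 0.0 3.1 3.2
   vertex 2.3 2.7 3.6
  endloop
 endfacet
 facet normal 0.136 0.886 0.443
  outer loop
   vertex 1.0 3.7 2.0
   vertex 2.3 2.7 3.6
   vertex 4.9 4.1 0.0
  endloop
 endfacet
 facet normal -0.388 -0.433 0.814
  outer loop
   vertex 1.3 2.5 3.5
   vertex 0.0 3.1 3.2
   vertex 1.2 0.9 2.6
  endloop
 endfacet
 facet normal -0.136 0.192 0.972
  outer loop
   vertex 1.3 2.5 3.5
   vertex 2.3 2.7 3.6
   vertex 0.0 3.1 3.2
  endloop
 endfacet
 facet normal 0.011 -0.491 0.871
  outer loop
   vertex 1.3 2.5 3.5
   vertex 1.2 0.9 2.6
   vertex 2.3 2.7 3.6
  endloop
 endfacet
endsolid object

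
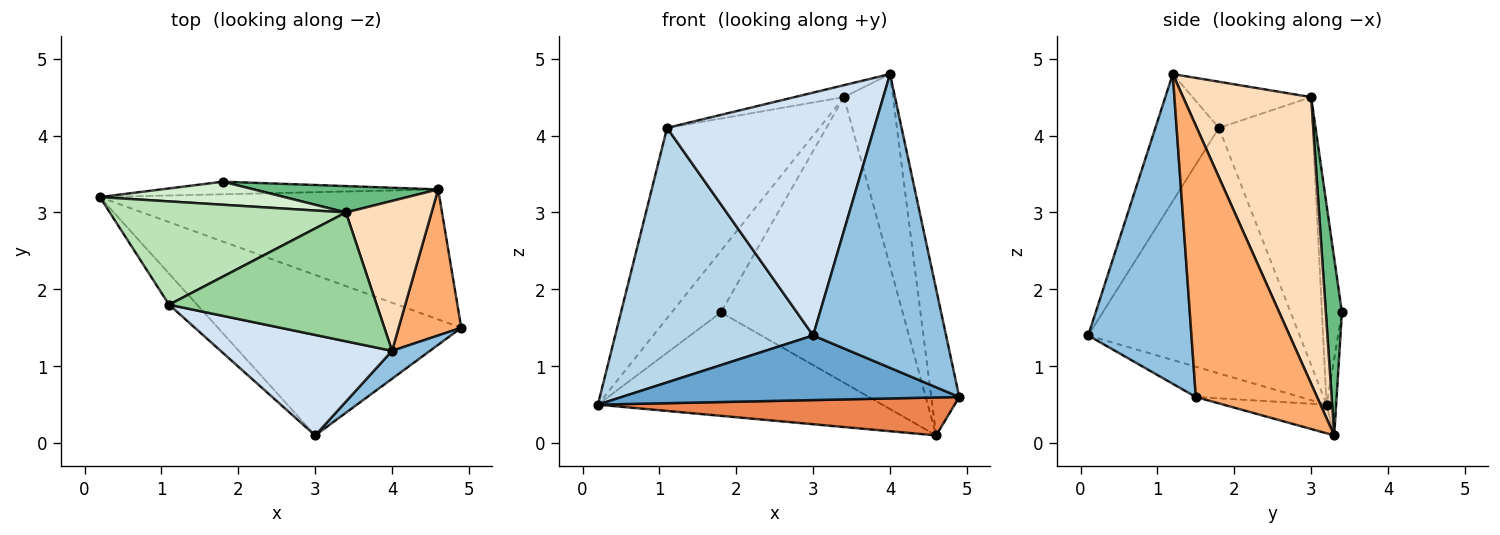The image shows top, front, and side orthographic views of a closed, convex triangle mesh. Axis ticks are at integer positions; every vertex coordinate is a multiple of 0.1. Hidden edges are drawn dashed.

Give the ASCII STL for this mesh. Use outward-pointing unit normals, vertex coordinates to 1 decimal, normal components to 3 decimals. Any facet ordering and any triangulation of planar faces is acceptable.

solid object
 facet normal -0.115 -0.371 -0.922
  outer loop
   vertex 3.0 0.1 1.4
   vertex 0.2 3.2 0.5
   vertex 4.9 1.5 0.6
  endloop
 endfacet
 facet normal 0.612 -0.787 0.075
  outer loop
   vertex 4.0 1.2 4.8
   vertex 3.0 0.1 1.4
   vertex 4.9 1.5 0.6
  endloop
 endfacet
 facet normal -0.727 -0.681 -0.083
  outer loop
   vertex 1.1 1.8 4.1
   vertex 0.2 3.2 0.5
   vertex 3.0 0.1 1.4
  endloop
 endfacet
 facet normal -0.273 -0.889 0.368
  outer loop
   vertex 1.1 1.8 4.1
   vertex 3.0 0.1 1.4
   vertex 4.0 1.2 4.8
  endloop
 endfacet
 facet normal -0.081 -0.279 -0.957
  outer loop
   vertex 4.6 3.3 0.1
   vertex 4.9 1.5 0.6
   vertex 0.2 3.2 0.5
  endloop
 endfacet
 facet normal 0.951 0.219 0.219
  outer loop
   vertex 4.6 3.3 0.1
   vertex 4.0 1.2 4.8
   vertex 4.9 1.5 0.6
  endloop
 endfacet
 facet normal -0.034 0.992 -0.121
  outer loop
   vertex 1.8 3.4 1.7
   vertex 4.6 3.3 0.1
   vertex 0.2 3.2 0.5
  endloop
 endfacet
 facet normal 0.899 0.345 0.269
  outer loop
   vertex 3.4 3.0 4.5
   vertex 4.0 1.2 4.8
   vertex 4.6 3.3 0.1
  endloop
 endfacet
 facet normal 0.088 0.992 0.092
  outer loop
   vertex 3.4 3.0 4.5
   vertex 4.6 3.3 0.1
   vertex 1.8 3.4 1.7
  endloop
 endfacet
 facet normal -0.216 0.090 0.972
  outer loop
   vertex 3.4 3.0 4.5
   vertex 1.1 1.8 4.1
   vertex 4.0 1.2 4.8
  endloop
 endfacet
 facet normal -0.476 0.773 0.420
  outer loop
   vertex 3.4 3.0 4.5
   vertex 0.2 3.2 0.5
   vertex 1.1 1.8 4.1
  endloop
 endfacet
 facet normal -0.356 0.875 0.328
  outer loop
   vertex 3.4 3.0 4.5
   vertex 1.8 3.4 1.7
   vertex 0.2 3.2 0.5
  endloop
 endfacet
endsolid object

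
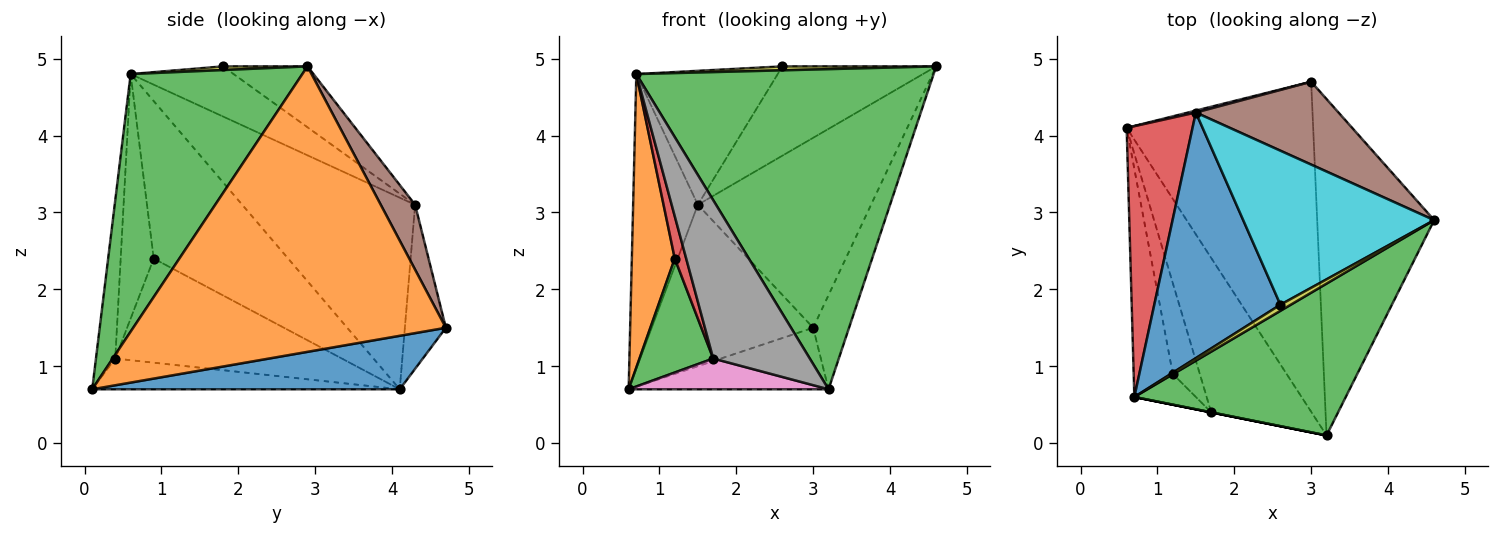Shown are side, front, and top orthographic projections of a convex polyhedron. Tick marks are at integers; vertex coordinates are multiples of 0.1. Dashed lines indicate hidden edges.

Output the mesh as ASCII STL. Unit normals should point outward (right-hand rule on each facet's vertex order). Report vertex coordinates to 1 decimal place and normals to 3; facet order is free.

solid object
 facet normal 0.271 0.176 -0.946
  outer loop
   vertex 3.0 4.7 1.5
   vertex 3.2 0.1 0.7
   vertex 0.6 4.1 0.7
  endloop
 endfacet
 facet normal 0.920 0.106 -0.377
  outer loop
   vertex 3.0 4.7 1.5
   vertex 4.6 2.9 4.9
   vertex 3.2 0.1 0.7
  endloop
 endfacet
 facet normal 0.463 -0.801 0.380
  outer loop
   vertex 0.7 0.6 4.8
   vertex 3.2 0.1 0.7
   vertex 4.6 2.9 4.9
  endloop
 endfacet
 facet normal -0.891 0.334 0.307
  outer loop
   vertex 1.5 4.3 3.1
   vertex 0.6 4.1 0.7
   vertex 0.7 0.6 4.8
  endloop
 endfacet
 facet normal -0.246 0.969 0.012
  outer loop
   vertex 1.5 4.3 3.1
   vertex 3.0 4.7 1.5
   vertex 0.6 4.1 0.7
  endloop
 endfacet
 facet normal 0.179 0.902 0.393
  outer loop
   vertex 1.5 4.3 3.1
   vertex 4.6 2.9 4.9
   vertex 3.0 4.7 1.5
  endloop
 endfacet
 facet normal -0.288 -0.187 -0.939
  outer loop
   vertex 1.7 0.4 1.1
   vertex 0.6 4.1 0.7
   vertex 3.2 0.1 0.7
  endloop
 endfacet
 facet normal -0.196 -0.981 0.000
  outer loop
   vertex 1.7 0.4 1.1
   vertex 3.2 0.1 0.7
   vertex 0.7 0.6 4.8
  endloop
 endfacet
 facet normal 0.286 -0.520 0.805
  outer loop
   vertex 2.6 1.8 4.9
   vertex 0.7 0.6 4.8
   vertex 4.6 2.9 4.9
  endloop
 endfacet
 facet normal -0.266 0.483 0.834
  outer loop
   vertex 2.6 1.8 4.9
   vertex 4.6 2.9 4.9
   vertex 1.5 4.3 3.1
  endloop
 endfacet
 facet normal -0.329 0.452 0.829
  outer loop
   vertex 2.6 1.8 4.9
   vertex 1.5 4.3 3.1
   vertex 0.7 0.6 4.8
  endloop
 endfacet
 facet normal -0.927 -0.296 -0.230
  outer loop
   vertex 1.2 0.9 2.4
   vertex 0.7 0.6 4.8
   vertex 0.6 4.1 0.7
  endloop
 endfacet
 facet normal -0.923 -0.300 -0.240
  outer loop
   vertex 1.2 0.9 2.4
   vertex 0.6 4.1 0.7
   vertex 1.7 0.4 1.1
  endloop
 endfacet
 facet normal -0.919 -0.318 -0.231
  outer loop
   vertex 1.2 0.9 2.4
   vertex 1.7 0.4 1.1
   vertex 0.7 0.6 4.8
  endloop
 endfacet
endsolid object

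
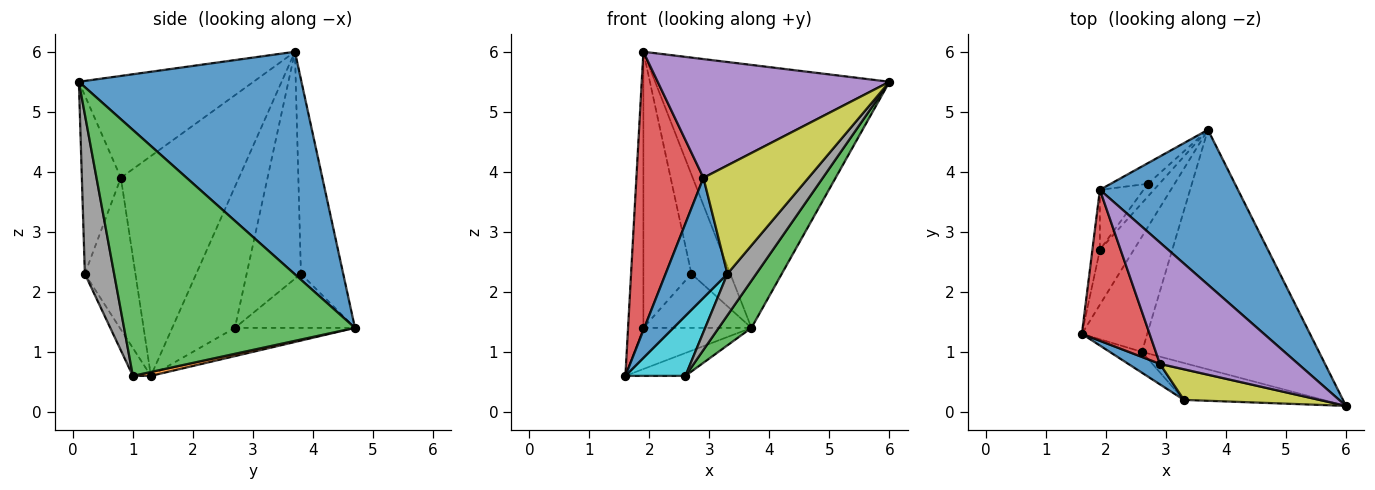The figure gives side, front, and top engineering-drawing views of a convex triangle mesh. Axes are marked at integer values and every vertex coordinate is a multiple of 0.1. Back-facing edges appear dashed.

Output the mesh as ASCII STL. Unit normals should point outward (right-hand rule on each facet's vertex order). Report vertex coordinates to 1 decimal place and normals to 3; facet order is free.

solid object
 facet normal 0.633 0.667 0.393
  outer loop
   vertex 1.9 3.7 6.0
   vertex 6.0 0.1 5.5
   vertex 3.7 4.7 1.4
  endloop
 endfacet
 facet normal 0.058 0.194 -0.979
  outer loop
   vertex 2.6 1.0 0.6
   vertex 1.6 1.3 0.6
   vertex 3.7 4.7 1.4
  endloop
 endfacet
 facet normal 0.806 -0.114 -0.580
  outer loop
   vertex 2.6 1.0 0.6
   vertex 3.7 4.7 1.4
   vertex 6.0 0.1 5.5
  endloop
 endfacet
 facet normal -0.840 -0.477 0.259
  outer loop
   vertex 2.9 0.8 3.9
   vertex 1.9 3.7 6.0
   vertex 1.6 1.3 0.6
  endloop
 endfacet
 facet normal -0.466 -0.619 0.632
  outer loop
   vertex 2.9 0.8 3.9
   vertex 6.0 0.1 5.5
   vertex 1.9 3.7 6.0
  endloop
 endfacet
 facet normal -0.555 0.499 -0.666
  outer loop
   vertex 1.9 2.7 1.4
   vertex 3.7 4.7 1.4
   vertex 1.6 1.3 0.6
  endloop
 endfacet
 facet normal -0.970 0.237 -0.052
  outer loop
   vertex 1.9 2.7 1.4
   vertex 1.6 1.3 0.6
   vertex 1.9 3.7 6.0
  endloop
 endfacet
 facet normal 0.605 -0.595 -0.529
  outer loop
   vertex 3.3 0.2 2.3
   vertex 2.6 1.0 0.6
   vertex 6.0 0.1 5.5
  endloop
 endfacet
 facet normal -0.337 -0.906 0.256
  outer loop
   vertex 3.3 0.2 2.3
   vertex 6.0 0.1 5.5
   vertex 2.9 0.8 3.9
  endloop
 endfacet
 facet normal -0.273 -0.909 -0.315
  outer loop
   vertex 3.3 0.2 2.3
   vertex 1.6 1.3 0.6
   vertex 2.6 1.0 0.6
  endloop
 endfacet
 facet normal -0.628 -0.767 0.131
  outer loop
   vertex 3.3 0.2 2.3
   vertex 2.9 0.8 3.9
   vertex 1.6 1.3 0.6
  endloop
 endfacet
 facet normal -0.729 0.670 -0.139
  outer loop
   vertex 2.7 3.8 2.3
   vertex 1.9 3.7 6.0
   vertex 3.7 4.7 1.4
  endloop
 endfacet
 facet normal -0.734 0.661 -0.155
  outer loop
   vertex 2.7 3.8 2.3
   vertex 3.7 4.7 1.4
   vertex 1.9 2.7 1.4
  endloop
 endfacet
 facet normal -0.741 0.656 -0.143
  outer loop
   vertex 2.7 3.8 2.3
   vertex 1.9 2.7 1.4
   vertex 1.9 3.7 6.0
  endloop
 endfacet
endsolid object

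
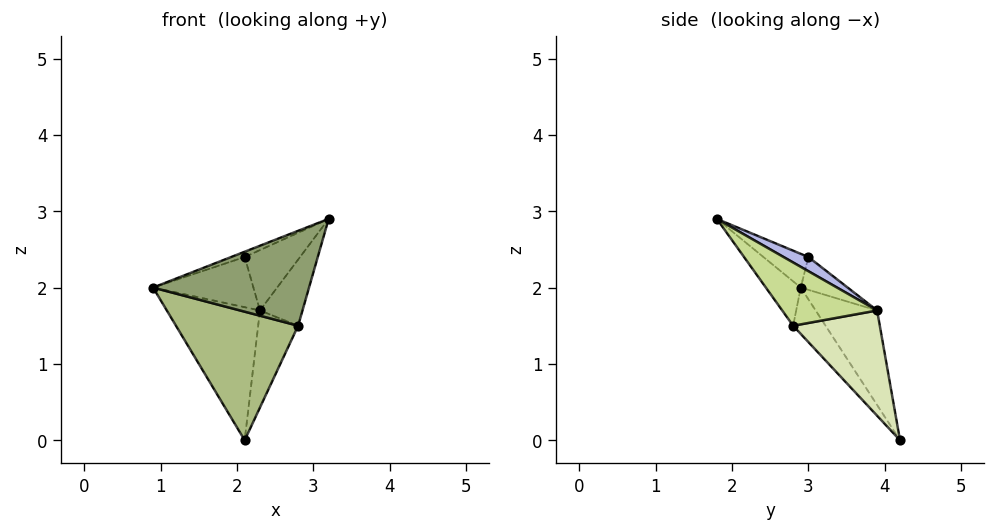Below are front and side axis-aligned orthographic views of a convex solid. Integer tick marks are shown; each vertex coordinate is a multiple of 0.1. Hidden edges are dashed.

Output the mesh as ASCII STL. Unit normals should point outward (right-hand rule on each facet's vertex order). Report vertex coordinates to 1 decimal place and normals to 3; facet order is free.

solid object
 facet normal -0.539 0.817 0.207
  outer loop
   vertex 2.3 3.9 1.7
   vertex 2.1 4.2 0.0
   vertex 0.9 2.9 2.0
  endloop
 endfacet
 facet normal -0.322 0.097 0.942
  outer loop
   vertex 2.1 3.0 2.4
   vertex 0.9 2.9 2.0
   vertex 3.2 1.8 2.9
  endloop
 endfacet
 facet normal -0.293 0.627 0.722
  outer loop
   vertex 2.1 3.0 2.4
   vertex 2.3 3.9 1.7
   vertex 0.9 2.9 2.0
  endloop
 endfacet
 facet normal 0.251 0.559 0.790
  outer loop
   vertex 2.1 3.0 2.4
   vertex 3.2 1.8 2.9
   vertex 2.3 3.9 1.7
  endloop
 endfacet
 facet normal -0.184 -0.824 -0.536
  outer loop
   vertex 2.8 2.8 1.5
   vertex 3.2 1.8 2.9
   vertex 0.9 2.9 2.0
  endloop
 endfacet
 facet normal -0.202 -0.761 -0.616
  outer loop
   vertex 2.8 2.8 1.5
   vertex 0.9 2.9 2.0
   vertex 2.1 4.2 0.0
  endloop
 endfacet
 facet normal 0.912 0.409 0.031
  outer loop
   vertex 2.8 2.8 1.5
   vertex 2.3 3.9 1.7
   vertex 3.2 1.8 2.9
  endloop
 endfacet
 facet normal 0.908 0.419 -0.033
  outer loop
   vertex 2.8 2.8 1.5
   vertex 2.1 4.2 0.0
   vertex 2.3 3.9 1.7
  endloop
 endfacet
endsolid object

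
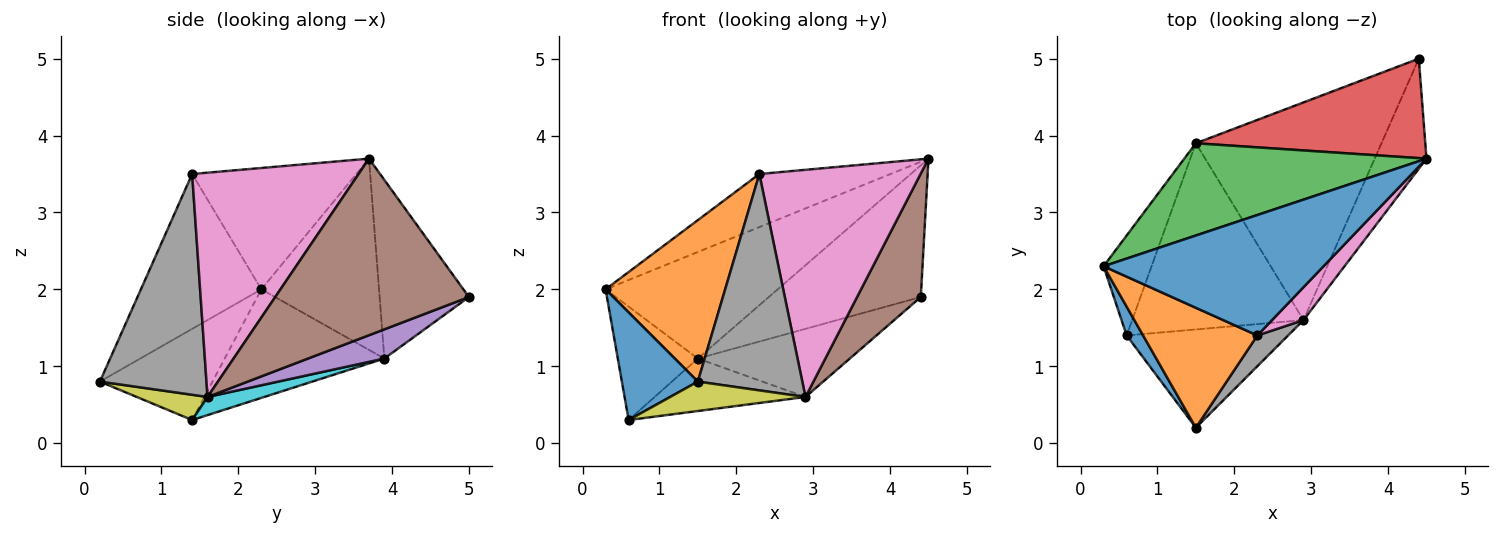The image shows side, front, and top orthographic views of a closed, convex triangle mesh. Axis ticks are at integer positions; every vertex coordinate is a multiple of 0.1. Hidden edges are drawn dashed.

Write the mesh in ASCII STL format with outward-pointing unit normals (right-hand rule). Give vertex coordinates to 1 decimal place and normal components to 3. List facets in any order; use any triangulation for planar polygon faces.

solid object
 facet normal -0.451 0.360 0.817
  outer loop
   vertex 2.3 1.4 3.5
   vertex 4.5 3.7 3.7
   vertex 0.3 2.3 2.0
  endloop
 endfacet
 facet normal -0.629 -0.624 0.464
  outer loop
   vertex 2.3 1.4 3.5
   vertex 0.3 2.3 2.0
   vertex 1.5 0.2 0.8
  endloop
 endfacet
 facet normal -0.459 0.672 0.582
  outer loop
   vertex 1.5 3.9 1.1
   vertex 0.3 2.3 2.0
   vertex 4.5 3.7 3.7
  endloop
 endfacet
 facet normal -0.425 0.723 0.545
  outer loop
   vertex 1.5 3.9 1.1
   vertex 4.5 3.7 3.7
   vertex 4.4 5.0 1.9
  endloop
 endfacet
 facet normal 0.148 0.295 -0.944
  outer loop
   vertex 2.9 1.6 0.6
   vertex 1.5 3.9 1.1
   vertex 4.4 5.0 1.9
  endloop
 endfacet
 facet normal 0.915 -0.301 -0.268
  outer loop
   vertex 2.9 1.6 0.6
   vertex 4.4 5.0 1.9
   vertex 4.5 3.7 3.7
  endloop
 endfacet
 facet normal 0.715 -0.692 0.100
  outer loop
   vertex 2.9 1.6 0.6
   vertex 4.5 3.7 3.7
   vertex 2.3 1.4 3.5
  endloop
 endfacet
 facet normal 0.711 -0.697 0.099
  outer loop
   vertex 2.9 1.6 0.6
   vertex 2.3 1.4 3.5
   vertex 1.5 0.2 0.8
  endloop
 endfacet
 facet normal 0.148 -0.284 -0.947
  outer loop
   vertex 0.6 1.4 0.3
   vertex 2.9 1.6 0.6
   vertex 1.5 0.2 0.8
  endloop
 endfacet
 facet normal 0.101 0.270 -0.958
  outer loop
   vertex 0.6 1.4 0.3
   vertex 1.5 3.9 1.1
   vertex 2.9 1.6 0.6
  endloop
 endfacet
 facet normal -0.820 -0.553 0.148
  outer loop
   vertex 0.6 1.4 0.3
   vertex 1.5 0.2 0.8
   vertex 0.3 2.3 2.0
  endloop
 endfacet
 facet normal -0.831 0.417 -0.367
  outer loop
   vertex 0.6 1.4 0.3
   vertex 0.3 2.3 2.0
   vertex 1.5 3.9 1.1
  endloop
 endfacet
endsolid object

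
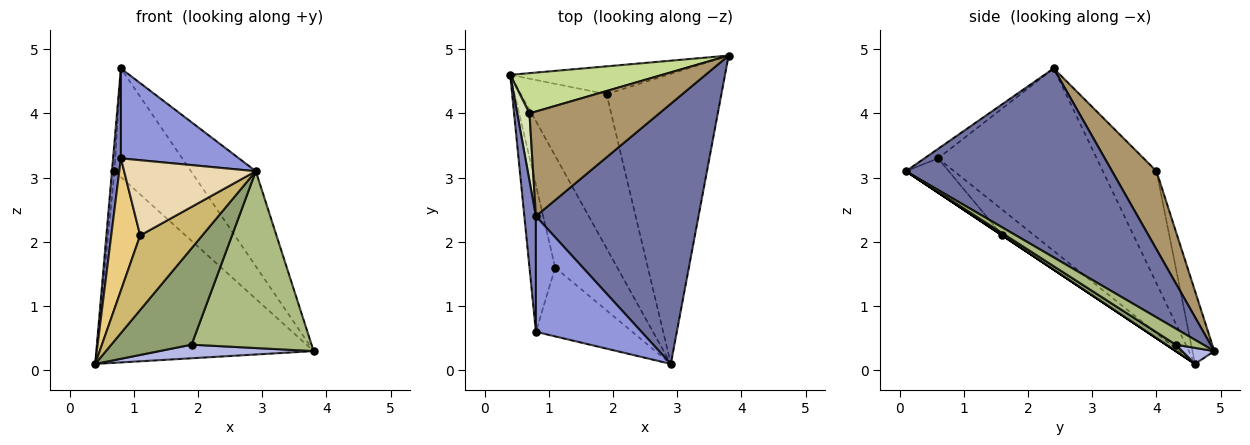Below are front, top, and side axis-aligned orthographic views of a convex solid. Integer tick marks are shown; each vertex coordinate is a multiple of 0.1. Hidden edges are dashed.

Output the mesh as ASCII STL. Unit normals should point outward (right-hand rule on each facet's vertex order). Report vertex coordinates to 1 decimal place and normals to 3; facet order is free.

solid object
 facet normal 0.737 0.232 0.634
  outer loop
   vertex 0.8 2.4 4.7
   vertex 2.9 0.1 3.1
   vertex 3.8 4.9 0.3
  endloop
 endfacet
 facet normal -0.997 -0.049 0.063
  outer loop
   vertex 0.8 0.6 3.3
   vertex 0.8 2.4 4.7
   vertex 0.4 4.6 0.1
  endloop
 endfacet
 facet normal -0.071 -0.612 0.787
  outer loop
   vertex 0.8 0.6 3.3
   vertex 2.9 0.1 3.1
   vertex 0.8 2.4 4.7
  endloop
 endfacet
 facet normal 0.091 -0.438 -0.894
  outer loop
   vertex 1.9 4.3 0.4
   vertex 0.4 4.6 0.1
   vertex 3.8 4.9 0.3
  endloop
 endfacet
 facet normal 0.063 -0.529 -0.846
  outer loop
   vertex 1.9 4.3 0.4
   vertex 2.9 0.1 3.1
   vertex 0.4 4.6 0.1
  endloop
 endfacet
 facet normal 0.119 -0.517 -0.848
  outer loop
   vertex 1.9 4.3 0.4
   vertex 3.8 4.9 0.3
   vertex 2.9 0.1 3.1
  endloop
 endfacet
 facet normal -0.098 0.974 0.205
  outer loop
   vertex 0.7 4.0 3.1
   vertex 3.8 4.9 0.3
   vertex 0.4 4.6 0.1
  endloop
 endfacet
 facet normal -0.993 0.047 0.109
  outer loop
   vertex 0.7 4.0 3.1
   vertex 0.4 4.6 0.1
   vertex 0.8 2.4 4.7
  endloop
 endfacet
 facet normal 0.385 0.664 0.640
  outer loop
   vertex 0.7 4.0 3.1
   vertex 0.8 2.4 4.7
   vertex 3.8 4.9 0.3
  endloop
 endfacet
 facet normal 0.000 -0.555 -0.832
  outer loop
   vertex 1.1 1.6 2.1
   vertex 0.4 4.6 0.1
   vertex 2.9 0.1 3.1
  endloop
 endfacet
 facet normal -0.597 -0.537 -0.597
  outer loop
   vertex 1.1 1.6 2.1
   vertex 0.8 0.6 3.3
   vertex 0.4 4.6 0.1
  endloop
 endfacet
 facet normal -0.233 -0.718 -0.656
  outer loop
   vertex 1.1 1.6 2.1
   vertex 2.9 0.1 3.1
   vertex 0.8 0.6 3.3
  endloop
 endfacet
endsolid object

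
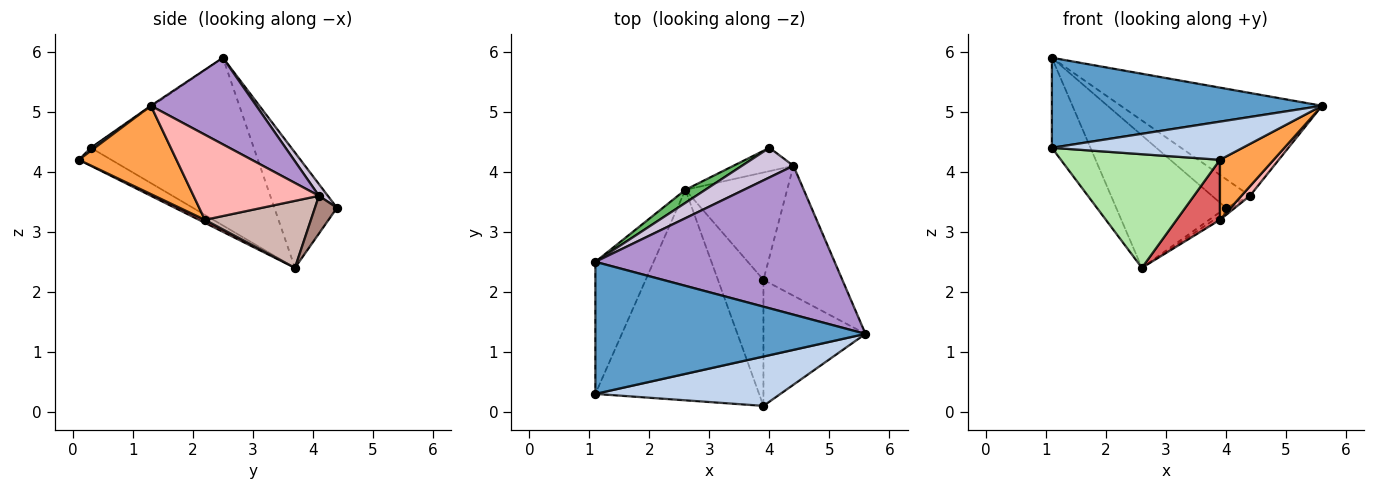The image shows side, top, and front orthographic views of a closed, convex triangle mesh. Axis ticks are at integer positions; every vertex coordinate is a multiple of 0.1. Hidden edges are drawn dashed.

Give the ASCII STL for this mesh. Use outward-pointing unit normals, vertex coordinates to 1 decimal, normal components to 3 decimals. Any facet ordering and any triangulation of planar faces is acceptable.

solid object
 facet normal -0.003 -0.563 0.826
  outer loop
   vertex 1.1 2.5 5.9
   vertex 1.1 0.3 4.4
   vertex 5.6 1.3 5.1
  endloop
 endfacet
 facet normal 0.013 -0.612 0.791
  outer loop
   vertex 3.9 0.1 4.2
   vertex 5.6 1.3 5.1
   vertex 1.1 0.3 4.4
  endloop
 endfacet
 facet normal 0.616 -0.339 -0.711
  outer loop
   vertex 3.9 0.1 4.2
   vertex 3.9 2.2 3.2
   vertex 5.6 1.3 5.1
  endloop
 endfacet
 facet normal -0.922 0.218 -0.320
  outer loop
   vertex 2.6 3.7 2.4
   vertex 1.1 0.3 4.4
   vertex 1.1 2.5 5.9
  endloop
 endfacet
 facet normal -0.494 0.866 0.085
  outer loop
   vertex 2.6 3.7 2.4
   vertex 1.1 2.5 5.9
   vertex 4.0 4.4 3.4
  endloop
 endfacet
 facet normal -0.096 -0.473 -0.876
  outer loop
   vertex 2.6 3.7 2.4
   vertex 3.9 0.1 4.2
   vertex 1.1 0.3 4.4
  endloop
 endfacet
 facet normal 0.059 -0.429 -0.901
  outer loop
   vertex 2.6 3.7 2.4
   vertex 3.9 2.2 3.2
   vertex 3.9 0.1 4.2
  endloop
 endfacet
 facet normal 0.732 -0.050 -0.679
  outer loop
   vertex 4.4 4.1 3.6
   vertex 5.6 1.3 5.1
   vertex 3.9 2.2 3.2
  endloop
 endfacet
 facet normal 0.285 0.545 0.789
  outer loop
   vertex 4.4 4.1 3.6
   vertex 1.1 2.5 5.9
   vertex 5.6 1.3 5.1
  endloop
 endfacet
 facet normal 0.161 0.687 0.709
  outer loop
   vertex 4.4 4.1 3.6
   vertex 4.0 4.4 3.4
   vertex 1.1 2.5 5.9
  endloop
 endfacet
 facet normal 0.527 0.144 -0.838
  outer loop
   vertex 4.4 4.1 3.6
   vertex 2.6 3.7 2.4
   vertex 4.0 4.4 3.4
  endloop
 endfacet
 facet normal 0.550 0.031 -0.835
  outer loop
   vertex 4.4 4.1 3.6
   vertex 3.9 2.2 3.2
   vertex 2.6 3.7 2.4
  endloop
 endfacet
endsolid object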